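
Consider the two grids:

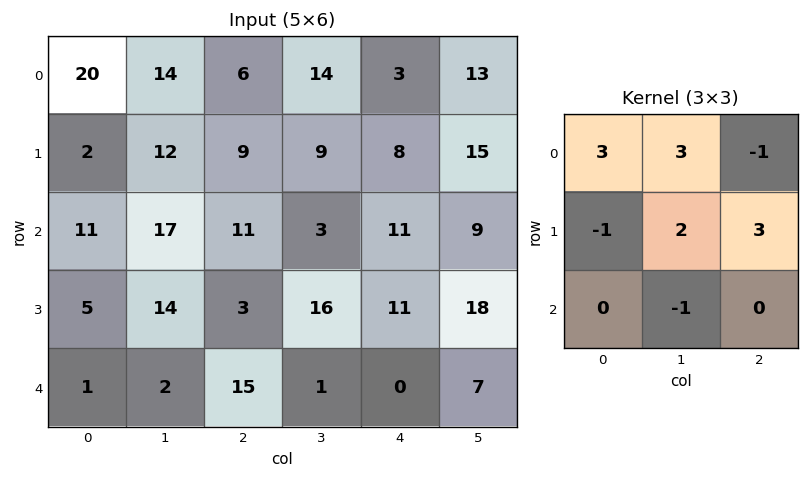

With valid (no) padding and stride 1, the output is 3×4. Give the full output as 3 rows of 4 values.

128 68 87 79
75 65 58 71
103 106 92 93

Output[0,0]: The receptive field on the input at this output position is [20 14 6 / 2 12 9 / 11 17 11]. Elementwise product with the kernel and sum: 20·3 + 14·3 + 6·-1 + 2·-1 + 12·2 + 9·3 + 17·-1.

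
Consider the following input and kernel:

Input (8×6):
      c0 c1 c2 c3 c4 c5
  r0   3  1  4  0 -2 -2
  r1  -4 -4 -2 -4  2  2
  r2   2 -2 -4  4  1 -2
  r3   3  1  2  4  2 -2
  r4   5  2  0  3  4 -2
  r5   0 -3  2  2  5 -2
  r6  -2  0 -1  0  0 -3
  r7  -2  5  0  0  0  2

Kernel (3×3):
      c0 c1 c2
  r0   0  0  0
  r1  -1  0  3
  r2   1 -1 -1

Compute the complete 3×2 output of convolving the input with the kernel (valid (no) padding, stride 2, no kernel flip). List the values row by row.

Output[0,0]: The receptive field on the input at this output position is [3 1 4 / -4 -4 -2 / 2 -2 -4]. Elementwise product with the kernel and sum: -4·-1 + -2·3 + 2·1 + -2·-1 + -4·-1.
Output[0,1]: The receptive field on the input at this output position is [4 0 -2 / -2 -4 2 / -4 4 1]. Elementwise product with the kernel and sum: -2·-1 + 2·3 + -4·1 + 4·-1 + 1·-1.

6 -1
6 -3
5 12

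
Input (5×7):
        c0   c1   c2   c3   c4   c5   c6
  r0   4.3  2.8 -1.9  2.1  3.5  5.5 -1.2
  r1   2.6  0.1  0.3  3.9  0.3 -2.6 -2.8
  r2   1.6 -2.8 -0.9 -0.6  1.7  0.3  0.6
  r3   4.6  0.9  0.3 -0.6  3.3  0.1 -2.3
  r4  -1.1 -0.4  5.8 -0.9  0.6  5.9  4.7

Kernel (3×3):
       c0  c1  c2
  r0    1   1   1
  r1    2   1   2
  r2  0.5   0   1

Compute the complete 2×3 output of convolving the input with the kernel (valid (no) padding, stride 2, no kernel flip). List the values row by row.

Output[0,0]: The receptive field on the input at this output position is [4.3 2.8 -1.9 / 2.6 0.1 0.3 / 1.6 -2.8 -0.9]. Elementwise product with the kernel and sum: 4.3·1 + 2.8·1 + -1.9·1 + 2.6·2 + 0.1·1 + 0.3·2 + 1.6·0.5 + -0.9·1.
Output[0,1]: The receptive field on the input at this output position is [-1.9 2.1 3.5 / 0.3 3.9 0.3 / -0.9 -0.6 1.7]. Elementwise product with the kernel and sum: -1.9·1 + 2.1·1 + 3.5·1 + 0.3·2 + 3.9·1 + 0.3·2 + -0.9·0.5 + 1.7·1.

11 10.05 1.65
13.85 10.3 9.7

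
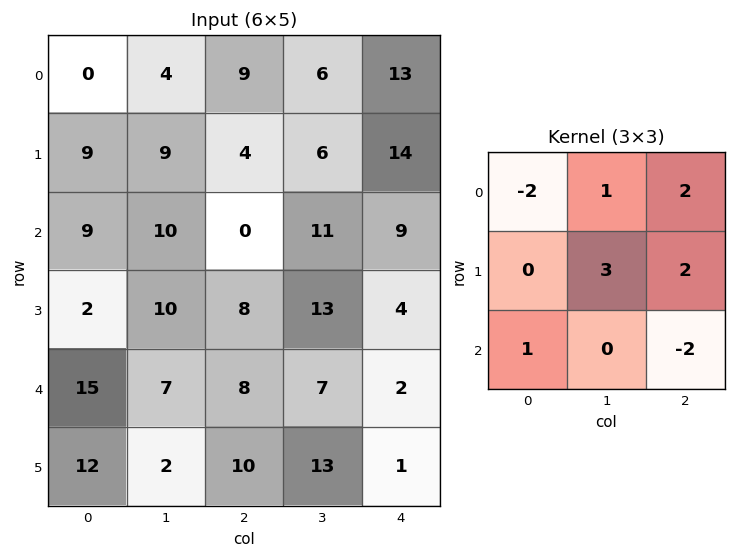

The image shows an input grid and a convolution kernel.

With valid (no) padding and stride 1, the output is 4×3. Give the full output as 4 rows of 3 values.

Output[0,0]: The receptive field on the input at this output position is [0 4 9 / 9 9 4 / 9 10 0]. Elementwise product with the kernel and sum: 0·-2 + 4·1 + 9·2 + 9·3 + 4·2 + 9·1 + 0·-2.

66 25 42
15 4 77
37 45 80
51 28 38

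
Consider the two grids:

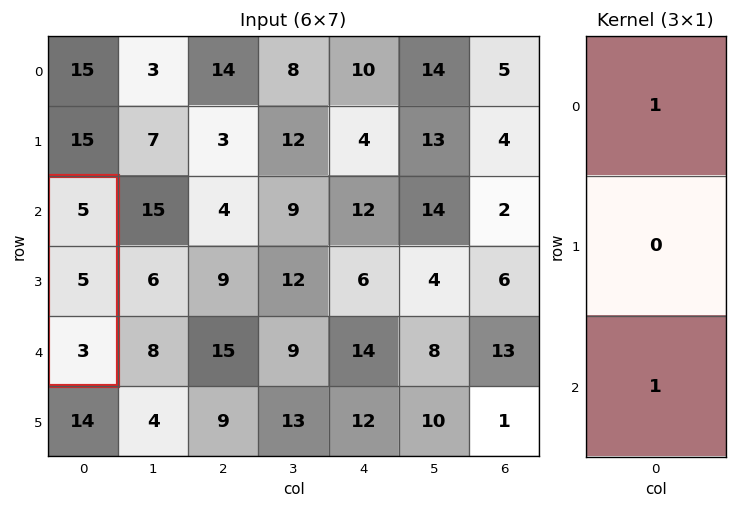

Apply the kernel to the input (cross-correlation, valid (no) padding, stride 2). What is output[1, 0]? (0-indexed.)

The receptive field on the input at this output position is [5 / 5 / 3]. Elementwise product with the kernel and sum: 5·1 + 3·1.

8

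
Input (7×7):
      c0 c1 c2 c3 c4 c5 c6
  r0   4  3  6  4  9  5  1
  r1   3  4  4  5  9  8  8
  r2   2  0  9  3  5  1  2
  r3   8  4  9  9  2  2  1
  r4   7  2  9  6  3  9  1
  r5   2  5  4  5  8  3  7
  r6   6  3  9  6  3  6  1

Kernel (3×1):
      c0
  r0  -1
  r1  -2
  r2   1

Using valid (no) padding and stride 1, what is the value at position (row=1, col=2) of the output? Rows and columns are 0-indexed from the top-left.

The receptive field on the input at this output position is [4 / 9 / 9]. Elementwise product with the kernel and sum: 4·-1 + 9·-2 + 9·1.

-13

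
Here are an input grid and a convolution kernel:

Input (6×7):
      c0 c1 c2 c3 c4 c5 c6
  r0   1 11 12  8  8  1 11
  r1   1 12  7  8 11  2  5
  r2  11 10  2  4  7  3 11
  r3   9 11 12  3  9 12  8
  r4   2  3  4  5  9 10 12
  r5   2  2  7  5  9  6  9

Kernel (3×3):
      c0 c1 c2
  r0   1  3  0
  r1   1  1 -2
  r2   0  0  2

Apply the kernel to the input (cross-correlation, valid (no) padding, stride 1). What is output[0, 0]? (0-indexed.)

37

The receptive field on the input at this output position is [1 11 12 / 1 12 7 / 11 10 2]. Elementwise product with the kernel and sum: 1·1 + 11·3 + 1·1 + 12·1 + 7·-2 + 2·2.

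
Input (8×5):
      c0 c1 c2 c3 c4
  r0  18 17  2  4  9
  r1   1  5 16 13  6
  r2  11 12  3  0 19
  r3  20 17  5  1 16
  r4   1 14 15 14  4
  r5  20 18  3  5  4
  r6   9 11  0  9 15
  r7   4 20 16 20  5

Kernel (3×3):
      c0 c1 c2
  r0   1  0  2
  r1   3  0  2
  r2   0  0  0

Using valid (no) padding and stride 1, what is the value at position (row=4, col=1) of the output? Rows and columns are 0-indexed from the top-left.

106

The receptive field on the input at this output position is [14 15 14 / 18 3 5 / 11 0 9]. Elementwise product with the kernel and sum: 14·1 + 14·2 + 18·3 + 5·2.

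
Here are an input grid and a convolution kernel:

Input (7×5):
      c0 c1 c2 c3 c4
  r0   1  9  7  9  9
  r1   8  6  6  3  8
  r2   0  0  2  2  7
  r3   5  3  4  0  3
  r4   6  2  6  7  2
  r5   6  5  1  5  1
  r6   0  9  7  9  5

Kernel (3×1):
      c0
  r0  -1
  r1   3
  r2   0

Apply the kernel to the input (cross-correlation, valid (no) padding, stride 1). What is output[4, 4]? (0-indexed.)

1

The receptive field on the input at this output position is [2 / 1 / 5]. Elementwise product with the kernel and sum: 2·-1 + 1·3.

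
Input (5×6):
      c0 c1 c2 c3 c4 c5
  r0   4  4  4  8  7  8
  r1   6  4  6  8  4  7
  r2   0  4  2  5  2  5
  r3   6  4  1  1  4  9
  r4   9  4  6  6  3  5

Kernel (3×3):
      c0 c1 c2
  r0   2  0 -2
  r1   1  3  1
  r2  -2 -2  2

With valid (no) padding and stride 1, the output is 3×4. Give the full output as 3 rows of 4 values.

Output[0,0]: The receptive field on the input at this output position is [4 4 4 / 6 4 6 / 0 4 2]. Elementwise product with the kernel and sum: 4·2 + 4·-2 + 6·1 + 4·3 + 6·1 + 0·-2 + 4·-2 + 2·2.
Output[0,1]: The receptive field on the input at this output position is [4 4 8 / 4 6 8 / 4 2 5]. Elementwise product with the kernel and sum: 4·2 + 8·-2 + 4·1 + 6·3 + 8·1 + 4·-2 + 2·-2 + 5·2.

20 20 18 23
-4 -1 27 26
1 -2 -10 14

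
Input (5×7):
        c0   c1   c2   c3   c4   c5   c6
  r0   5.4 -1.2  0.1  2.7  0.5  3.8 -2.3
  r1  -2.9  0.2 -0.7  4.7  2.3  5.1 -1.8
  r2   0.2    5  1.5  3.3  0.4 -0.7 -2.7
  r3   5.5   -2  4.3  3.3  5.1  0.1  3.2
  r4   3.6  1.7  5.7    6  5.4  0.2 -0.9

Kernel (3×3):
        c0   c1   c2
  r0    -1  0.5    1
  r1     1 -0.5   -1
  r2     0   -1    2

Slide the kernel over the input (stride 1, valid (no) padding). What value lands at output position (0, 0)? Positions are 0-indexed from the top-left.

The receptive field on the input at this output position is [5.4 -1.2 0.1 / -2.9 0.2 -0.7 / 0.2 5 1.5]. Elementwise product with the kernel and sum: 5.4·-1 + -1.2·0.5 + 0.1·1 + -2.9·1 + 0.2·-0.5 + -0.7·-1 + 5·-1 + 1.5·2.

-10.2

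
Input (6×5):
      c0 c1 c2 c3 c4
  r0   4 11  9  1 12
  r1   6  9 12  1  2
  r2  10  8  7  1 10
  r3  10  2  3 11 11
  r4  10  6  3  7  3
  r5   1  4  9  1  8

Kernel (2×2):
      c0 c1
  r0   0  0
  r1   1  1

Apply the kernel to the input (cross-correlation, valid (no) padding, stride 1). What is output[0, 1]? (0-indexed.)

The receptive field on the input at this output position is [11 9 / 9 12]. Elementwise product with the kernel and sum: 9·1 + 12·1.

21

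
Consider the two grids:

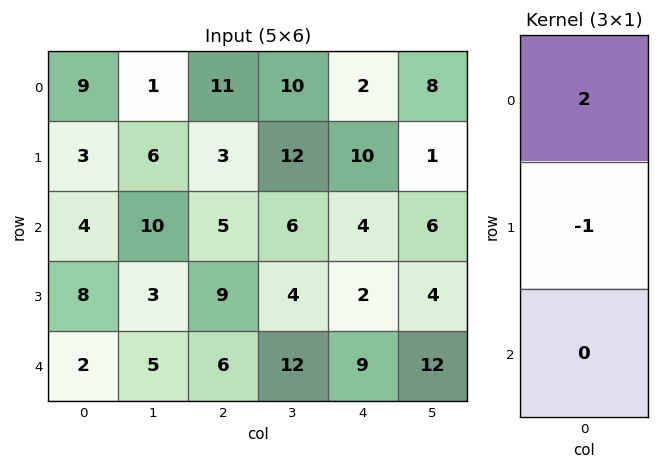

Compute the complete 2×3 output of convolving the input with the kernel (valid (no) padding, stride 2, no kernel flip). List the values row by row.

Output[0,0]: The receptive field on the input at this output position is [9 / 3 / 4]. Elementwise product with the kernel and sum: 9·2 + 3·-1.
Output[0,1]: The receptive field on the input at this output position is [11 / 3 / 5]. Elementwise product with the kernel and sum: 11·2 + 3·-1.

15 19 -6
0 1 6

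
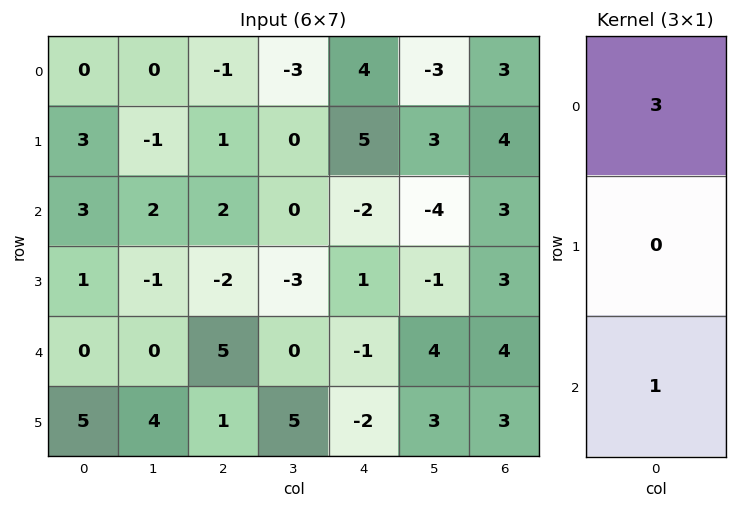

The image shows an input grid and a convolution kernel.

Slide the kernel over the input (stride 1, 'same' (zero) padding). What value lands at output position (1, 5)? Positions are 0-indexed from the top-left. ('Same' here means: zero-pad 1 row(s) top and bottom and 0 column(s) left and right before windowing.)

-13

The receptive field on the zero-padded input at this output position is [-3 / 3 / -4]. Elementwise product with the kernel and sum: -3·3 + -4·1.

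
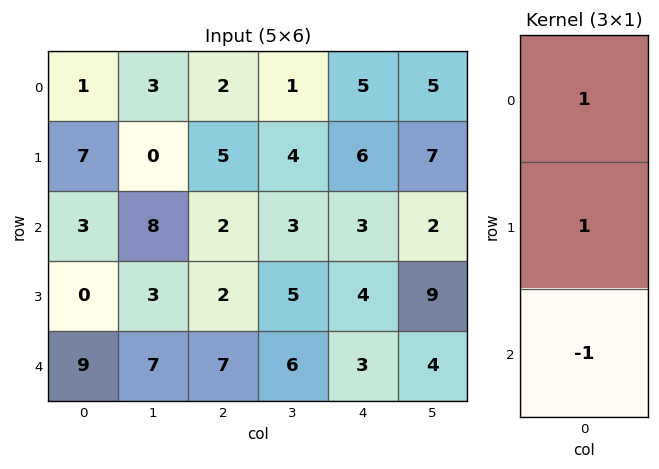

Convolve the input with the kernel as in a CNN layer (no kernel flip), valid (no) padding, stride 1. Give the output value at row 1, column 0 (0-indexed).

10

The receptive field on the input at this output position is [7 / 3 / 0]. Elementwise product with the kernel and sum: 7·1 + 3·1 + 0·-1.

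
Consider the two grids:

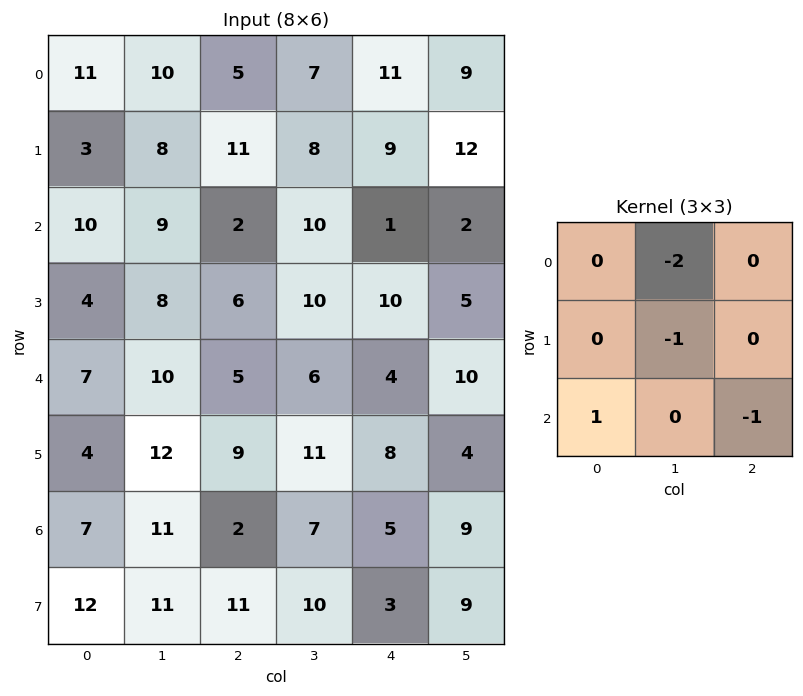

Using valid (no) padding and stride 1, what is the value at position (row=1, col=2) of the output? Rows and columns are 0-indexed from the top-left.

The receptive field on the input at this output position is [11 8 9 / 2 10 1 / 6 10 10]. Elementwise product with the kernel and sum: 8·-2 + 10·-1 + 6·1 + 10·-1.

-30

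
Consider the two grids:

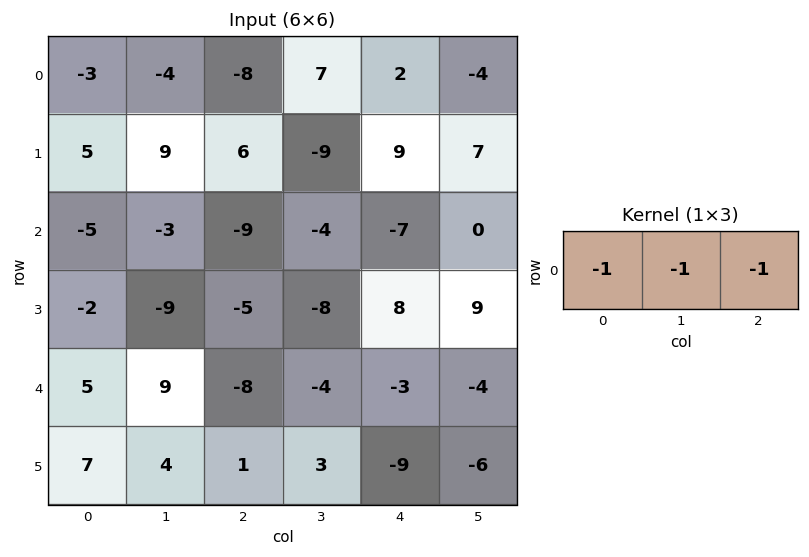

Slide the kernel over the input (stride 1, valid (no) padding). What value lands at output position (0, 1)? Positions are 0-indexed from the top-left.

The receptive field on the input at this output position is [-4 -8 7]. Elementwise product with the kernel and sum: -4·-1 + -8·-1 + 7·-1.

5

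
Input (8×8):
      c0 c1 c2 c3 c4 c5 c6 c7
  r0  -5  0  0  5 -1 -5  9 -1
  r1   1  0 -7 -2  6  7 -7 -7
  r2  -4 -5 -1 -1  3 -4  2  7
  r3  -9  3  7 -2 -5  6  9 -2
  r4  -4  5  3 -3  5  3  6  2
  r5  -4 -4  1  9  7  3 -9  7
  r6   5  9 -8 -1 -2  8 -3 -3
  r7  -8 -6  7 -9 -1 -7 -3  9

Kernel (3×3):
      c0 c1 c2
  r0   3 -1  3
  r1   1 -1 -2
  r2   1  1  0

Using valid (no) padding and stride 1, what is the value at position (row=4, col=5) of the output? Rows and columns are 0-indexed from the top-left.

The receptive field on the input at this output position is [3 6 2 / 3 -9 7 / 8 -3 -3]. Elementwise product with the kernel and sum: 3·3 + 6·-1 + 2·3 + 3·1 + -9·-1 + 7·-2 + 8·1 + -3·1.

12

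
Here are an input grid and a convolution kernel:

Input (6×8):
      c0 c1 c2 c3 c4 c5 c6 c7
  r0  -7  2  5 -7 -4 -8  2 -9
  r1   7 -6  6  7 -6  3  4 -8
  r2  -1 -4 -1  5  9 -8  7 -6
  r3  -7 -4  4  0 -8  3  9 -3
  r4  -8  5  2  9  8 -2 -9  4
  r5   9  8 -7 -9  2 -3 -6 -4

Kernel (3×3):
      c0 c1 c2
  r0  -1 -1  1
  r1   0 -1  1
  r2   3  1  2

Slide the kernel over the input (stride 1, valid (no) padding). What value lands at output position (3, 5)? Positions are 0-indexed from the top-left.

The receptive field on the input at this output position is [3 9 -3 / -2 -9 4 / -3 -6 -4]. Elementwise product with the kernel and sum: 3·-1 + 9·-1 + -3·1 + -9·-1 + 4·1 + -3·3 + -6·1 + -4·2.

-25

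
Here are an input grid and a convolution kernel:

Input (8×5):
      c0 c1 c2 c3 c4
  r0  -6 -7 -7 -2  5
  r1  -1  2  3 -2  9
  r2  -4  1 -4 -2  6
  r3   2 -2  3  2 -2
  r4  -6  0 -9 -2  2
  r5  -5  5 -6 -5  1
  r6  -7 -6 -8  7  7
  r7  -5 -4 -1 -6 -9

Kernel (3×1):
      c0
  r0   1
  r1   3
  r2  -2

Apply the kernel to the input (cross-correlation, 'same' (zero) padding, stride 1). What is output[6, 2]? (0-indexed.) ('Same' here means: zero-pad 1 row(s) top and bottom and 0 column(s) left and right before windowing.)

-28

The receptive field on the zero-padded input at this output position is [-6 / -8 / -1]. Elementwise product with the kernel and sum: -6·1 + -8·3 + -1·-2.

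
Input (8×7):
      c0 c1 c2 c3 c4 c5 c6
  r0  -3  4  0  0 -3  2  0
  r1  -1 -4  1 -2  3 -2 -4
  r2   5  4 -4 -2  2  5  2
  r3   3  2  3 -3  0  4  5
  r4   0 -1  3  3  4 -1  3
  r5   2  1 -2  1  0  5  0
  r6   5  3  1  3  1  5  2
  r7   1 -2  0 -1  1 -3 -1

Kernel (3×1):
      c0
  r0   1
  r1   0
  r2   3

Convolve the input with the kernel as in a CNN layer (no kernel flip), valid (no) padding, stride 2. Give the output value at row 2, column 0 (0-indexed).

The receptive field on the input at this output position is [0 / 2 / 5]. Elementwise product with the kernel and sum: 0·1 + 5·3.

15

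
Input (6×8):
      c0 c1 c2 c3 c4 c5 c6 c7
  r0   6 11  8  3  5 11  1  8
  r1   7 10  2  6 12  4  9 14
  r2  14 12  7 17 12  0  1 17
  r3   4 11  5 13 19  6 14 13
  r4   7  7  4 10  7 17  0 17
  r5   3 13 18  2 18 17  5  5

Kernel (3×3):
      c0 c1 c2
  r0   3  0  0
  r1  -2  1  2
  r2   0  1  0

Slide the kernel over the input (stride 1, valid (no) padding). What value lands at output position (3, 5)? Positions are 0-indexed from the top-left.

The receptive field on the input at this output position is [6 14 13 / 17 0 17 / 17 5 5]. Elementwise product with the kernel and sum: 6·3 + 17·-2 + 0·1 + 17·2 + 5·1.

23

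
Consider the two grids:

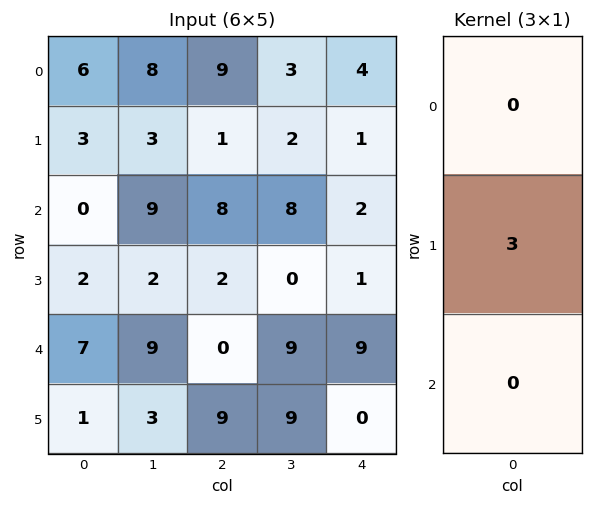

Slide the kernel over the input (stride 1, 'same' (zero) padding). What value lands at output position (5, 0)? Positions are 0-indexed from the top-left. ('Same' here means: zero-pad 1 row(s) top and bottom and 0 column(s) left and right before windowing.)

3

The receptive field on the zero-padded input at this output position is [7 / 1 / 0]. Elementwise product with the kernel and sum: 1·3.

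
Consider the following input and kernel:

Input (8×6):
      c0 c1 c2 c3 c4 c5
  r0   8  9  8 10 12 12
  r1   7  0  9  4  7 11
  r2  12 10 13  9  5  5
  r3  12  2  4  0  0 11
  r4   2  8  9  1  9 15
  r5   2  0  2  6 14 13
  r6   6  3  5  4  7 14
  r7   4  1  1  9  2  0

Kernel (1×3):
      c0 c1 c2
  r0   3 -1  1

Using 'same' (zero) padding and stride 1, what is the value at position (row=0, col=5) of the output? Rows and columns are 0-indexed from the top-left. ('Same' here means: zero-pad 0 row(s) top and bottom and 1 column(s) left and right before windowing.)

The receptive field on the zero-padded input at this output position is [12 12 0]. Elementwise product with the kernel and sum: 12·3 + 12·-1 + 0·1.

24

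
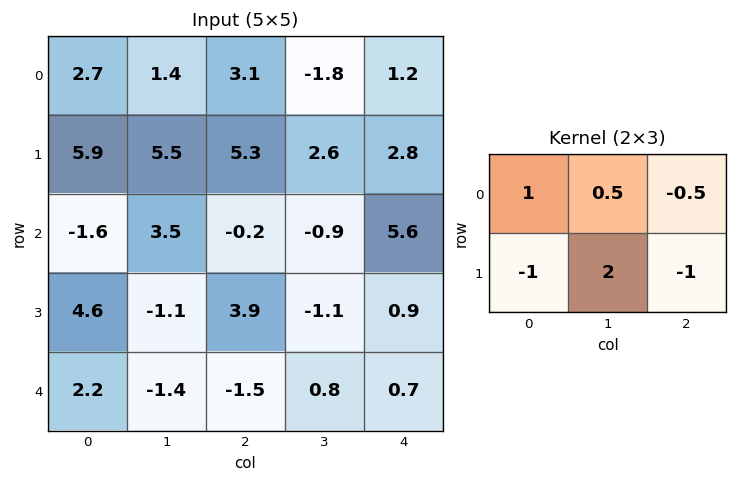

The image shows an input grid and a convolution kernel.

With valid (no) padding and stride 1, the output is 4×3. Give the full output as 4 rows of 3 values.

Output[0,0]: The receptive field on the input at this output position is [2.7 1.4 3.1 / 5.9 5.5 5.3]. Elementwise product with the kernel and sum: 2.7·1 + 1.4·0.5 + 3.1·-0.5 + 5.9·-1 + 5.5·2 + 5.3·-1.

1.65 6.35 -1.3
14.8 3.85 -2
-10.45 13.85 -10.45
-1.4 -1 5.3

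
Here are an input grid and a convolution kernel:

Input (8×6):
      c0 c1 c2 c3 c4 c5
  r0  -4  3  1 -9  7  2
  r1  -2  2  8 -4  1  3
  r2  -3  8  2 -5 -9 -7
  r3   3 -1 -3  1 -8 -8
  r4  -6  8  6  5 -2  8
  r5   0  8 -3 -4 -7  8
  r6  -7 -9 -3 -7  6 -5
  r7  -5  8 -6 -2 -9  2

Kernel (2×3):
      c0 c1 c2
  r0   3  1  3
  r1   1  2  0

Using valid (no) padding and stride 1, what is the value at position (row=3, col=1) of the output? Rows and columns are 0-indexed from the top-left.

The receptive field on the input at this output position is [-1 -3 1 / 8 6 5]. Elementwise product with the kernel and sum: -1·3 + -3·1 + 1·3 + 8·1 + 6·2.

17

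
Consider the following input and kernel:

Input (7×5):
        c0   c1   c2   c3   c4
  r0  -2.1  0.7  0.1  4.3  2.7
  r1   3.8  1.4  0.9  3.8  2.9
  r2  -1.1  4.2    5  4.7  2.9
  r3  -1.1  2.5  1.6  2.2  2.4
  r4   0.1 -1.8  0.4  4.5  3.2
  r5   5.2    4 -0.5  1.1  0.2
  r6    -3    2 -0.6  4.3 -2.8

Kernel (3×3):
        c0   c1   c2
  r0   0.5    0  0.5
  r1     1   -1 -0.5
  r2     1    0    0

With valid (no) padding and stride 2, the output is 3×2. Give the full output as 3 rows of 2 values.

Output[0,0]: The receptive field on the input at this output position is [-2.1 0.7 0.1 / 3.8 1.4 0.9 / -1.1 4.2 5]. Elementwise product with the kernel and sum: -2.1·0.5 + 0.1·0.5 + 3.8·1 + 1.4·-1 + 0.9·-0.5 + -1.1·1.

-0.15 2.05
-2.35 2.55
-1.3 -0.5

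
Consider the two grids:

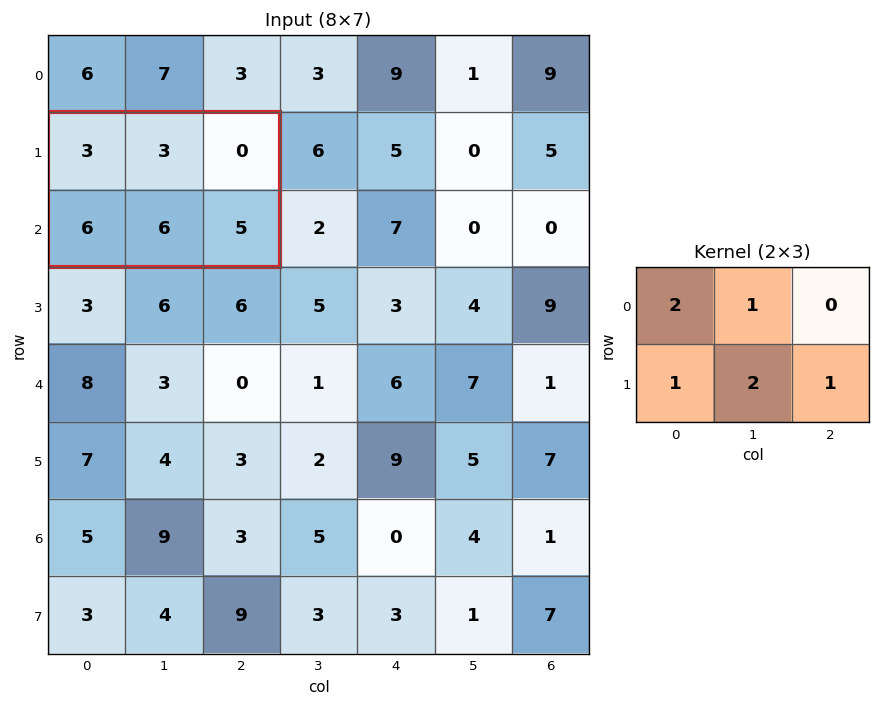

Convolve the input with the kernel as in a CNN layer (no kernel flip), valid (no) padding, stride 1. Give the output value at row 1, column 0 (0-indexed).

32

The receptive field on the input at this output position is [3 3 0 / 6 6 5]. Elementwise product with the kernel and sum: 3·2 + 3·1 + 6·1 + 6·2 + 5·1.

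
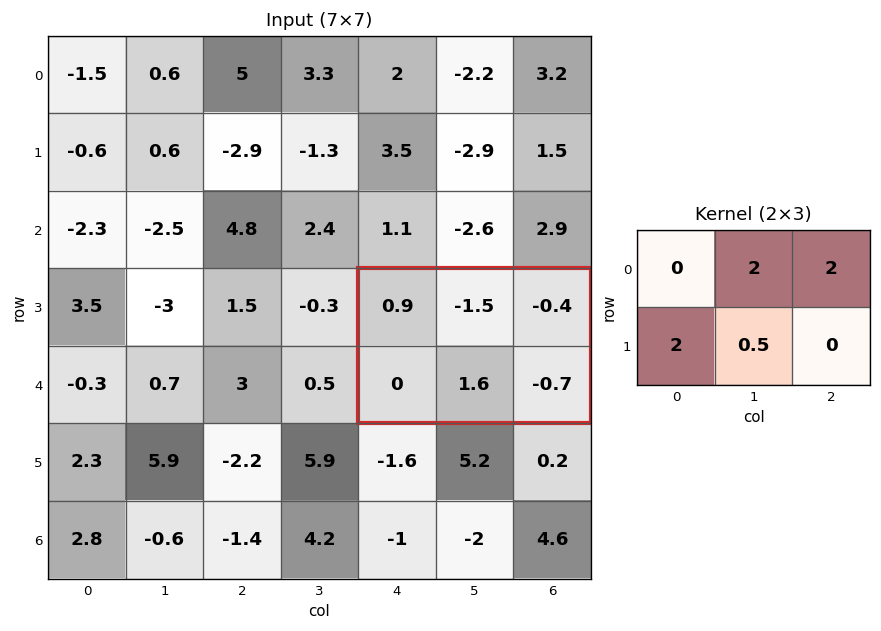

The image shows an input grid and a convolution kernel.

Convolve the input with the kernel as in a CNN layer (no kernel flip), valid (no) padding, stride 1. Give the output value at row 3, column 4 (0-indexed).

The receptive field on the input at this output position is [0.9 -1.5 -0.4 / 0 1.6 -0.7]. Elementwise product with the kernel and sum: -1.5·2 + -0.4·2 + 0·2 + 1.6·0.5.

-3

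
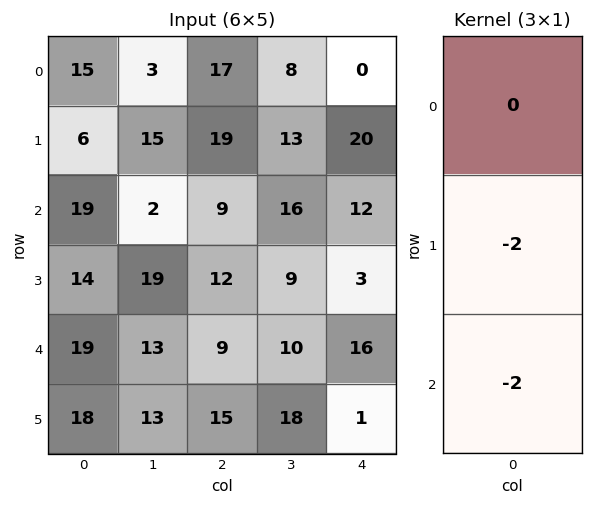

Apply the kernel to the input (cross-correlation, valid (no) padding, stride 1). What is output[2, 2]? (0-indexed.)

-42

The receptive field on the input at this output position is [9 / 12 / 9]. Elementwise product with the kernel and sum: 12·-2 + 9·-2.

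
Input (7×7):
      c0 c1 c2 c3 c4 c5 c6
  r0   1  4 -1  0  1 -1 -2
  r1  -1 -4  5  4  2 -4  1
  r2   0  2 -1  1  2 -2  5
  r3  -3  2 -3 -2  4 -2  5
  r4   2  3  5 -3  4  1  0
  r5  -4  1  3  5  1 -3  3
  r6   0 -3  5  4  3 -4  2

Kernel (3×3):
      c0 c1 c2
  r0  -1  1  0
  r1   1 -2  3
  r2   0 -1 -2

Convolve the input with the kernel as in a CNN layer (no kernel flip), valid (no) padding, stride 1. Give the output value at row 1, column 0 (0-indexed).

-6

The receptive field on the input at this output position is [-1 -4 5 / 0 2 -1 / -3 2 -3]. Elementwise product with the kernel and sum: -1·-1 + -4·1 + 0·1 + 2·-2 + -1·3 + 2·-1 + -3·-2.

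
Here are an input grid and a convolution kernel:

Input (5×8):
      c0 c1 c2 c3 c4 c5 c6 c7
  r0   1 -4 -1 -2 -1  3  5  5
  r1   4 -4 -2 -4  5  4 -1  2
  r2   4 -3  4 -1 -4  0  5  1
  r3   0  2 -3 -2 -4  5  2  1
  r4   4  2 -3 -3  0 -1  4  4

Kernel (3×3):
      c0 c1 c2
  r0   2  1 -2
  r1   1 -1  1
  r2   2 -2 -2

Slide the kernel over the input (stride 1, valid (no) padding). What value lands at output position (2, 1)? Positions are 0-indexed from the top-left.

The receptive field on the input at this output position is [-3 4 -1 / 2 -3 -2 / 2 -3 -3]. Elementwise product with the kernel and sum: -3·2 + 4·1 + -1·-2 + 2·1 + -3·-1 + -2·1 + 2·2 + -3·-2 + -3·-2.

19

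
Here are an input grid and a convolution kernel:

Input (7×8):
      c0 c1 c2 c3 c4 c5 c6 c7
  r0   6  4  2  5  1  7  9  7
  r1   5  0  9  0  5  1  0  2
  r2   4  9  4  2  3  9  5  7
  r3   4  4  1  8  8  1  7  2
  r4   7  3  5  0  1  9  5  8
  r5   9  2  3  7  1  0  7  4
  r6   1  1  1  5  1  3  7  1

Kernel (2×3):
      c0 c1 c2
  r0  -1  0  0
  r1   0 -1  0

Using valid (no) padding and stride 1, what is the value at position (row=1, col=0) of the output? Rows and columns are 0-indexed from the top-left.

The receptive field on the input at this output position is [5 0 9 / 4 9 4]. Elementwise product with the kernel and sum: 5·-1 + 9·-1.

-14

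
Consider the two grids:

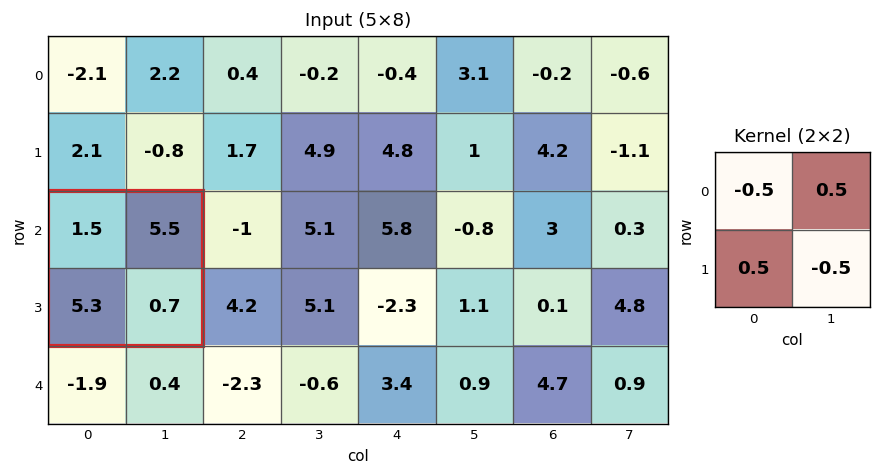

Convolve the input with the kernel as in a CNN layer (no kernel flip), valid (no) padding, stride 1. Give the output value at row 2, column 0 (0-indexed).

4.3

The receptive field on the input at this output position is [1.5 5.5 / 5.3 0.7]. Elementwise product with the kernel and sum: 1.5·-0.5 + 5.5·0.5 + 5.3·0.5 + 0.7·-0.5.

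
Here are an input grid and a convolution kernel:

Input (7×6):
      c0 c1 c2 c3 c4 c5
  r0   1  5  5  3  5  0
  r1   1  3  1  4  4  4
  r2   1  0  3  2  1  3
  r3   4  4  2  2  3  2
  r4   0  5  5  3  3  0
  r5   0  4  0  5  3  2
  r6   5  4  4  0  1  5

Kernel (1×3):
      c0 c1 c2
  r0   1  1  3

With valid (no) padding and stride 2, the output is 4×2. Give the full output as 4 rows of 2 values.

Output[0,0]: The receptive field on the input at this output position is [1 5 5]. Elementwise product with the kernel and sum: 1·1 + 5·1 + 5·3.
Output[0,1]: The receptive field on the input at this output position is [5 3 5]. Elementwise product with the kernel and sum: 5·1 + 3·1 + 5·3.

21 23
10 8
20 17
21 7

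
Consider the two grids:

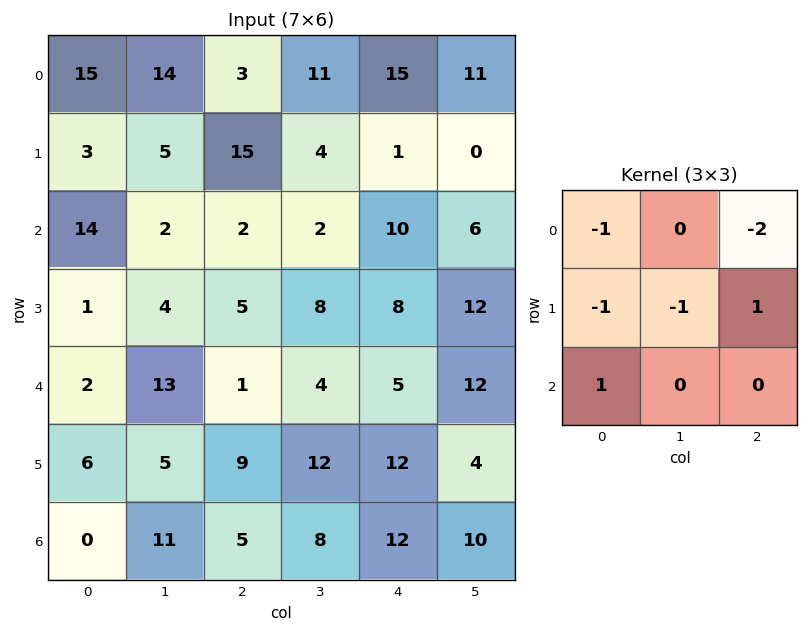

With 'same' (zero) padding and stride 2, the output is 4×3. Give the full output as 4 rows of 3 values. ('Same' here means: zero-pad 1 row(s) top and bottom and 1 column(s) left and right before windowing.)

Output[0,0]: The receptive field on the zero-padded input at this output position is [0 0 0 / 0 15 14 / 0 3 5]. Elementwise product with the kernel and sum: 0·-1 + 0·-2 + 0·-1 + 15·-1 + 14·1 + 0·1.

-1 -1 -11
-22 -11 -2
3 -25 -17
1 -37 -30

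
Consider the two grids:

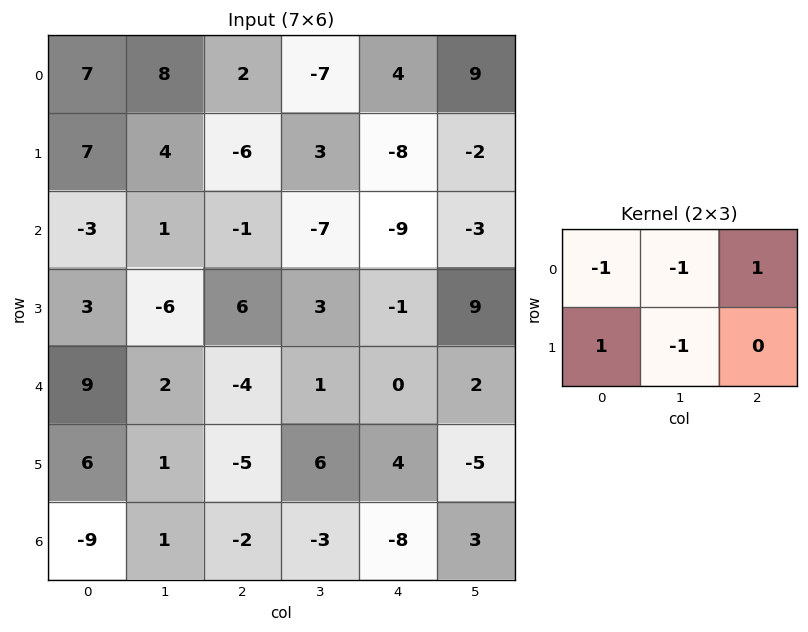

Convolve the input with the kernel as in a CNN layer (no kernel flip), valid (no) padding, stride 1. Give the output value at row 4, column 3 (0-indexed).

3

The receptive field on the input at this output position is [1 0 2 / 6 4 -5]. Elementwise product with the kernel and sum: 1·-1 + 0·-1 + 2·1 + 6·1 + 4·-1.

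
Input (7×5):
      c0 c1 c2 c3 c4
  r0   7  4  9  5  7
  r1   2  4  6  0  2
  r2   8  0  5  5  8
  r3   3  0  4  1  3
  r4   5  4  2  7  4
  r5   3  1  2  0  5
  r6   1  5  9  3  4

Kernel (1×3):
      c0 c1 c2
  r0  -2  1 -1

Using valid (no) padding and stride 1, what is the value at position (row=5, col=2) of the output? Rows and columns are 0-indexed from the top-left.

The receptive field on the input at this output position is [2 0 5]. Elementwise product with the kernel and sum: 2·-2 + 0·1 + 5·-1.

-9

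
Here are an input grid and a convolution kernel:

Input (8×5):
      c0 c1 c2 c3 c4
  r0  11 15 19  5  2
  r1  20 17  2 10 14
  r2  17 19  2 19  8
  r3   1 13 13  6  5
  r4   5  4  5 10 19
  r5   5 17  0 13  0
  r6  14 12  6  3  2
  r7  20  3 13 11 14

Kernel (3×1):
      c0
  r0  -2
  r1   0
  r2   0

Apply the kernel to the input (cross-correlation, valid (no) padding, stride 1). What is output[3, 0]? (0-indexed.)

-2

The receptive field on the input at this output position is [1 / 5 / 5]. Elementwise product with the kernel and sum: 1·-2.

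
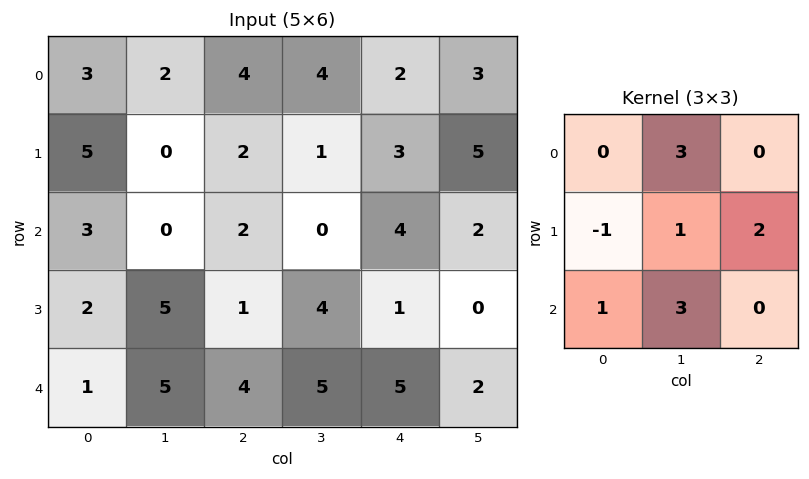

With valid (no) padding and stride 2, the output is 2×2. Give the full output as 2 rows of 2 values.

Output[0,0]: The receptive field on the input at this output position is [3 2 4 / 5 0 2 / 3 0 2]. Elementwise product with the kernel and sum: 2·3 + 5·-1 + 0·1 + 2·2 + 3·1 + 0·3.
Output[0,1]: The receptive field on the input at this output position is [4 4 2 / 2 1 3 / 2 0 4]. Elementwise product with the kernel and sum: 4·3 + 2·-1 + 1·1 + 3·2 + 2·1 + 0·3.

8 19
21 24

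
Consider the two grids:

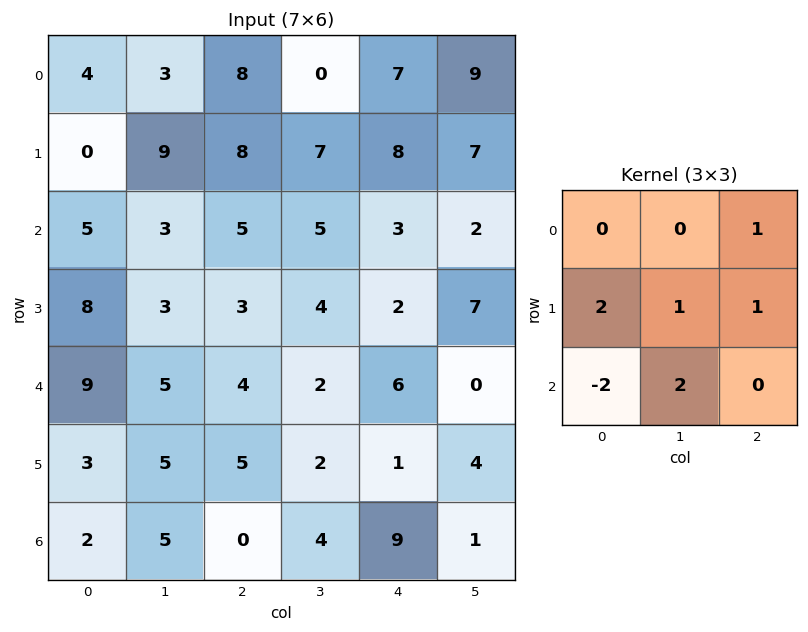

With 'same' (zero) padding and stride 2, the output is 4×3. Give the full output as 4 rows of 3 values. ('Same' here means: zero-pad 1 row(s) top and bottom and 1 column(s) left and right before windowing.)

7 12 18
33 23 18
23 20 15
12 16 22

Output[0,0]: The receptive field on the zero-padded input at this output position is [0 0 0 / 0 4 3 / 0 0 9]. Elementwise product with the kernel and sum: 0·1 + 0·2 + 4·1 + 3·1 + 0·-2 + 0·2.
Output[0,1]: The receptive field on the zero-padded input at this output position is [0 0 0 / 3 8 0 / 9 8 7]. Elementwise product with the kernel and sum: 0·1 + 3·2 + 8·1 + 0·1 + 9·-2 + 8·2.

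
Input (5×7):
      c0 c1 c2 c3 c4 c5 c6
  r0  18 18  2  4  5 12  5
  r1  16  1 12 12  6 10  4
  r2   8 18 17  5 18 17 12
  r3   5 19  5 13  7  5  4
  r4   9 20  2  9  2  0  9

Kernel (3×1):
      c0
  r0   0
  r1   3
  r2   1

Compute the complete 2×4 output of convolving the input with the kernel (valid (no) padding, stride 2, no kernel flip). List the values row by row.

56 53 36 24
24 17 23 21

Output[0,0]: The receptive field on the input at this output position is [18 / 16 / 8]. Elementwise product with the kernel and sum: 16·3 + 8·1.
Output[0,1]: The receptive field on the input at this output position is [2 / 12 / 17]. Elementwise product with the kernel and sum: 12·3 + 17·1.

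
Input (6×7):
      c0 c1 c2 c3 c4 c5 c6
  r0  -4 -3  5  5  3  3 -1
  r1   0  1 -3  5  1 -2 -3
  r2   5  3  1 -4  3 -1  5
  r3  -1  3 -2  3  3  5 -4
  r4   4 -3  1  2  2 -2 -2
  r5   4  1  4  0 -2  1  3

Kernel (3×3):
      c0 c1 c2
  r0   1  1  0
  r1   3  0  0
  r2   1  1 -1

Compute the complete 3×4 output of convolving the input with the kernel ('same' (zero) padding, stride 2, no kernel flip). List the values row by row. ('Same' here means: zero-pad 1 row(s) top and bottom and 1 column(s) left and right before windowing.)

Output[0,0]: The receptive field on the zero-padded input at this output position is [0 0 0 / 0 -4 -3 / 0 0 1]. Elementwise product with the kernel and sum: 0·1 + 0·1 + 0·3 + 0·1 + 0·1 + 1·-1.
Output[0,1]: The receptive field on the zero-padded input at this output position is [0 0 0 / -3 5 5 / 1 -3 5]. Elementwise product with the kernel and sum: 0·1 + 0·1 + -3·3 + 1·1 + -3·1 + 5·-1.

-1 -16 23 4
-4 5 -5 -7
2 -3 9 -1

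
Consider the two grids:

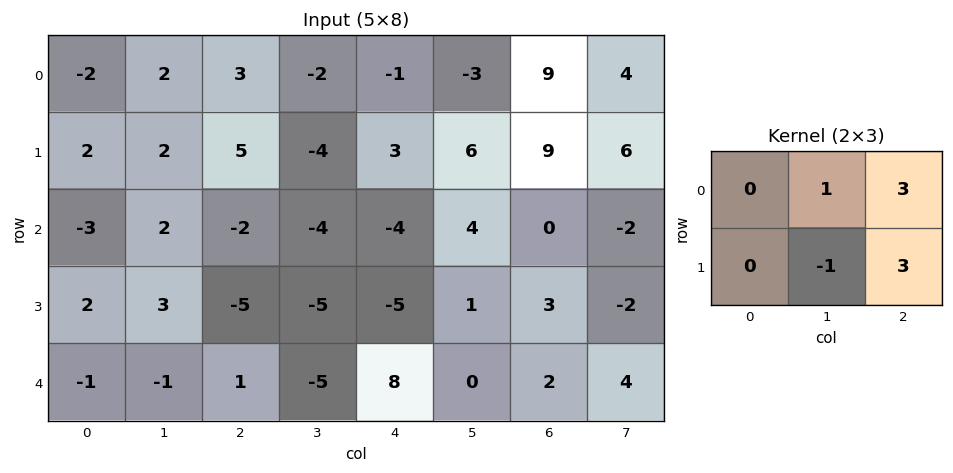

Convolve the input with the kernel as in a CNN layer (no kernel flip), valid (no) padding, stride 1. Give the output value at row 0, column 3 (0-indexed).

5

The receptive field on the input at this output position is [-2 -1 -3 / -4 3 6]. Elementwise product with the kernel and sum: -1·1 + -3·3 + 3·-1 + 6·3.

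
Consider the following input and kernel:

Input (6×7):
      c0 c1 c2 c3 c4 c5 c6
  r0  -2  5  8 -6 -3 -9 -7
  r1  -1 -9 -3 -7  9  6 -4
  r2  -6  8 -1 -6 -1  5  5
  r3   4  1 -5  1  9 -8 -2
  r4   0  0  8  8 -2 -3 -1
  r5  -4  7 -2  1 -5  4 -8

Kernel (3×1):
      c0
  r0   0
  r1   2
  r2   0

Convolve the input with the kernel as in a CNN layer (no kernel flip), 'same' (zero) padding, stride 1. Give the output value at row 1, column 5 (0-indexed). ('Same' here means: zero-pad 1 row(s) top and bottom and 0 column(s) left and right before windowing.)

12

The receptive field on the zero-padded input at this output position is [-9 / 6 / 5]. Elementwise product with the kernel and sum: 6·2.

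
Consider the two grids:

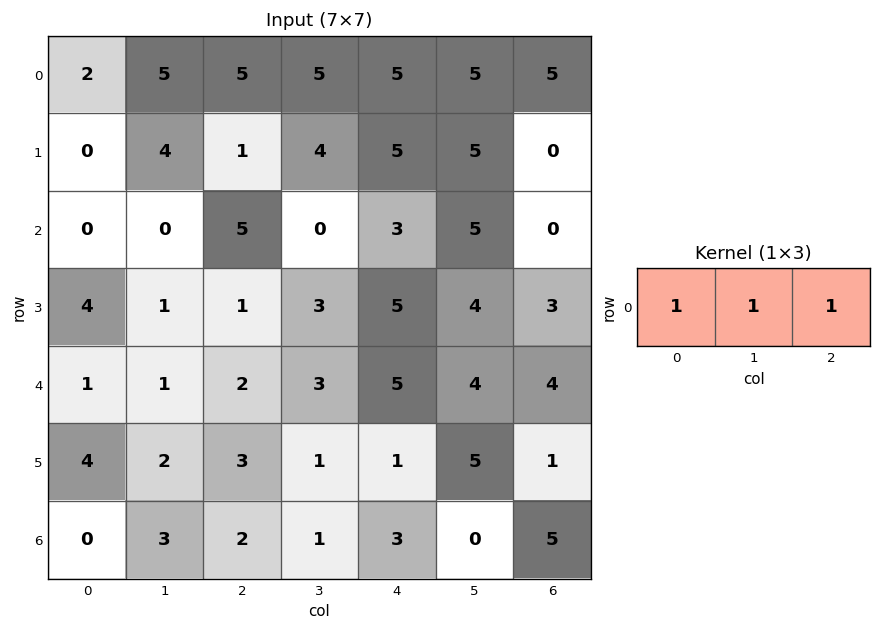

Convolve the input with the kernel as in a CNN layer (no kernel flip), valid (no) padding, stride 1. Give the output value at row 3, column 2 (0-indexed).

The receptive field on the input at this output position is [1 3 5]. Elementwise product with the kernel and sum: 1·1 + 3·1 + 5·1.

9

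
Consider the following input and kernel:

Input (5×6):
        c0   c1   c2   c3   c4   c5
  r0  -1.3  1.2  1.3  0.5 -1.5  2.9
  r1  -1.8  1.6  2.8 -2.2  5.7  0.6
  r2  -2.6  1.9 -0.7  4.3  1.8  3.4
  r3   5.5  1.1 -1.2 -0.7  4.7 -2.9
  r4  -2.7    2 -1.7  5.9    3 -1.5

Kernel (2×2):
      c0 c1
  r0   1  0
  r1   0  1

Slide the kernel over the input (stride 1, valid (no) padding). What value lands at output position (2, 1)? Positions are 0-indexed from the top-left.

0.7

The receptive field on the input at this output position is [1.9 -0.7 / 1.1 -1.2]. Elementwise product with the kernel and sum: 1.9·1 + -1.2·1.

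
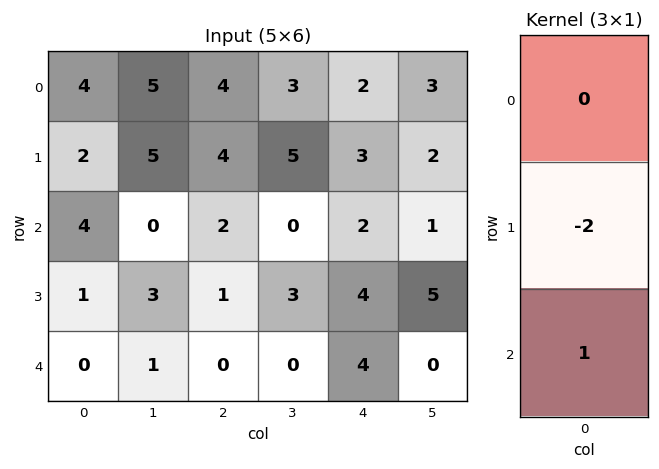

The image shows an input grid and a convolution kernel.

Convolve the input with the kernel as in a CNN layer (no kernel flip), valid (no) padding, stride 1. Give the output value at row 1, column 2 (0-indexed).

The receptive field on the input at this output position is [4 / 2 / 1]. Elementwise product with the kernel and sum: 2·-2 + 1·1.

-3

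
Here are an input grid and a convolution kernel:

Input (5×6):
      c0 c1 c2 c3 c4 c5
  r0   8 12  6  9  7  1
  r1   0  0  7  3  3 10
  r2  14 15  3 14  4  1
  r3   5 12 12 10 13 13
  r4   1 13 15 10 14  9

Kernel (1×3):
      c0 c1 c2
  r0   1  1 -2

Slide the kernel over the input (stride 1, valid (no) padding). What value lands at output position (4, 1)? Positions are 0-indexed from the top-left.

The receptive field on the input at this output position is [13 15 10]. Elementwise product with the kernel and sum: 13·1 + 15·1 + 10·-2.

8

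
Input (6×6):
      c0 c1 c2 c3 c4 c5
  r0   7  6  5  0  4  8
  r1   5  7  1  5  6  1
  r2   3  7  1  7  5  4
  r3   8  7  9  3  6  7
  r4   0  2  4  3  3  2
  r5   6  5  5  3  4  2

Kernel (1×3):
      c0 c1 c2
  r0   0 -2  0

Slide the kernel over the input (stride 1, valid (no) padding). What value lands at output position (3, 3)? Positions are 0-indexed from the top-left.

The receptive field on the input at this output position is [3 6 7]. Elementwise product with the kernel and sum: 6·-2.

-12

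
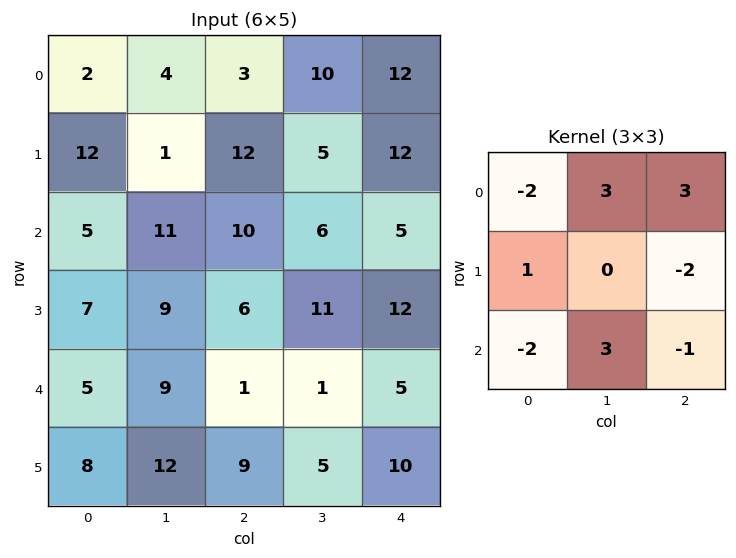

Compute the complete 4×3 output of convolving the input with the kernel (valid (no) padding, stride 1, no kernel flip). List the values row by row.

18 24 41
7 37 36
64 -3 -9
45 38 35

Output[0,0]: The receptive field on the input at this output position is [2 4 3 / 12 1 12 / 5 11 10]. Elementwise product with the kernel and sum: 2·-2 + 4·3 + 3·3 + 12·1 + 12·-2 + 5·-2 + 11·3 + 10·-1.
Output[0,1]: The receptive field on the input at this output position is [4 3 10 / 1 12 5 / 11 10 6]. Elementwise product with the kernel and sum: 4·-2 + 3·3 + 10·3 + 1·1 + 5·-2 + 11·-2 + 10·3 + 6·-1.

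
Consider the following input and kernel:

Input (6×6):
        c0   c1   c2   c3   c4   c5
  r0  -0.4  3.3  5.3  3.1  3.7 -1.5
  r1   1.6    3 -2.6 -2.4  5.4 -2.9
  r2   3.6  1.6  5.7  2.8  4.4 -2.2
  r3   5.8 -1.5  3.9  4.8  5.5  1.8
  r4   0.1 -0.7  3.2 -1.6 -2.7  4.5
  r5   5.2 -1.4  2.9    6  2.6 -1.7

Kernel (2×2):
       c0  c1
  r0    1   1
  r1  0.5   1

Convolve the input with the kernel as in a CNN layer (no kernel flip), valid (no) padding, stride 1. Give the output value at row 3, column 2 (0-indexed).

The receptive field on the input at this output position is [3.9 4.8 / 3.2 -1.6]. Elementwise product with the kernel and sum: 3.9·1 + 4.8·1 + 3.2·0.5 + -1.6·1.

8.7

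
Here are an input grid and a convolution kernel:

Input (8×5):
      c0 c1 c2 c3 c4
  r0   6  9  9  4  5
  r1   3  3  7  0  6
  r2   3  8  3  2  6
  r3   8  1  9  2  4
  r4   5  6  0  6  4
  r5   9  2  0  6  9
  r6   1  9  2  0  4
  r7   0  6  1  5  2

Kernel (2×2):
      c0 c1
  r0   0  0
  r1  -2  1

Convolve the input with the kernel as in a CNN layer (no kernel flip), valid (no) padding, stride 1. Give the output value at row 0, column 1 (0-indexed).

1

The receptive field on the input at this output position is [9 9 / 3 7]. Elementwise product with the kernel and sum: 3·-2 + 7·1.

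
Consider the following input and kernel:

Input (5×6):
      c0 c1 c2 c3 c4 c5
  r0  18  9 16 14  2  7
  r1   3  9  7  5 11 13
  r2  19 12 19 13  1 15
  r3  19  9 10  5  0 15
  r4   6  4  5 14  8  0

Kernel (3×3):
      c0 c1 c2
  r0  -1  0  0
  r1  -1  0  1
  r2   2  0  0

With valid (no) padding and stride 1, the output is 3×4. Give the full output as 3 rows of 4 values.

Output[0,0]: The receptive field on the input at this output position is [18 9 16 / 3 9 7 / 19 12 19]. Elementwise product with the kernel and sum: 18·-1 + 3·-1 + 7·1 + 19·2.
Output[0,1]: The receptive field on the input at this output position is [9 16 14 / 9 7 5 / 12 19 13]. Elementwise product with the kernel and sum: 9·-1 + 9·-1 + 5·1 + 12·2.

24 11 26 20
35 10 -5 7
-16 -8 -19 25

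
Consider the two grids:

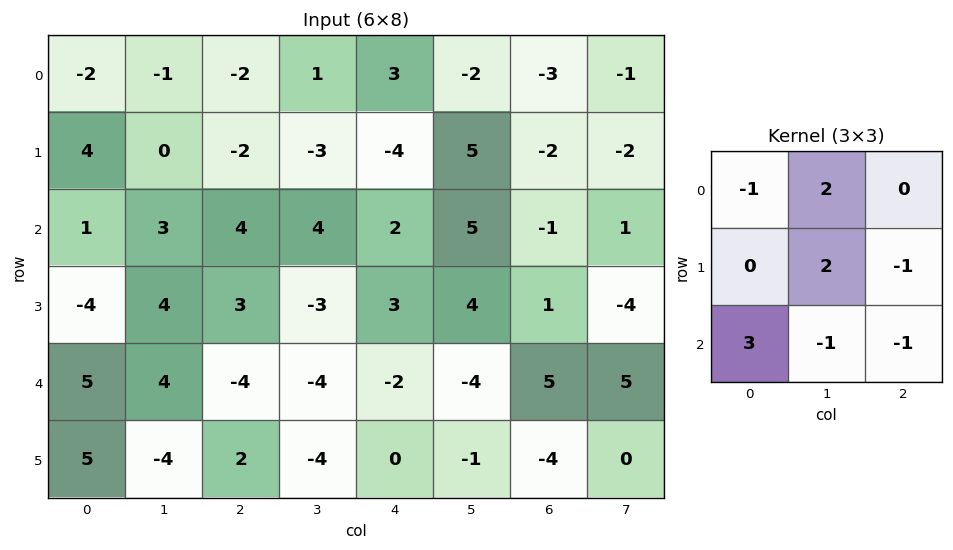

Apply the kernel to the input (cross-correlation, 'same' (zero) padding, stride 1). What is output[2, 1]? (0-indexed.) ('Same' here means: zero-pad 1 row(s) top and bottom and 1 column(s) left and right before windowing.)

The receptive field on the zero-padded input at this output position is [4 0 -2 / 1 3 4 / -4 4 3]. Elementwise product with the kernel and sum: 4·-1 + 0·2 + 3·2 + 4·-1 + -4·3 + 4·-1 + 3·-1.

-21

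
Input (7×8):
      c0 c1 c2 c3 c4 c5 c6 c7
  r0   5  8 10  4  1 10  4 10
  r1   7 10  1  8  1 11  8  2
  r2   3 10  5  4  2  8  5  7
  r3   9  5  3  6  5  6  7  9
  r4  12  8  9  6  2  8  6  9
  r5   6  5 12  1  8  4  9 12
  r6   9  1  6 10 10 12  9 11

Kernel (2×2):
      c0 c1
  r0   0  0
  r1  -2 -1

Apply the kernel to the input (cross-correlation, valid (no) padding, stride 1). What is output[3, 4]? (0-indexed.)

The receptive field on the input at this output position is [5 6 / 2 8]. Elementwise product with the kernel and sum: 2·-2 + 8·-1.

-12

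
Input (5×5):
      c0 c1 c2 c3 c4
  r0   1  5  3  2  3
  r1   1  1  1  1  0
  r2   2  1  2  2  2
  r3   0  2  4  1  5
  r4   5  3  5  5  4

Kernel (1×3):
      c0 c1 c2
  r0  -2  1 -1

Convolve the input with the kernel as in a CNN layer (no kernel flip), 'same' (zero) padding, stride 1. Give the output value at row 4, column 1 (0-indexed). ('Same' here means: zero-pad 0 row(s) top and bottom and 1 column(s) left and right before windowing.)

The receptive field on the zero-padded input at this output position is [5 3 5]. Elementwise product with the kernel and sum: 5·-2 + 3·1 + 5·-1.

-12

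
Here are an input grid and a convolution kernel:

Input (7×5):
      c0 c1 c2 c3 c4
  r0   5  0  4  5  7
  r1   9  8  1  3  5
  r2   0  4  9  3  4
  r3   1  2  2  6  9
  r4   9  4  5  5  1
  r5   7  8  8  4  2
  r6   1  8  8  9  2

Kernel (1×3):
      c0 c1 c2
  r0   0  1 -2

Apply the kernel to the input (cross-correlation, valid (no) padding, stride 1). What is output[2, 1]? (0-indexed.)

3

The receptive field on the input at this output position is [4 9 3]. Elementwise product with the kernel and sum: 9·1 + 3·-2.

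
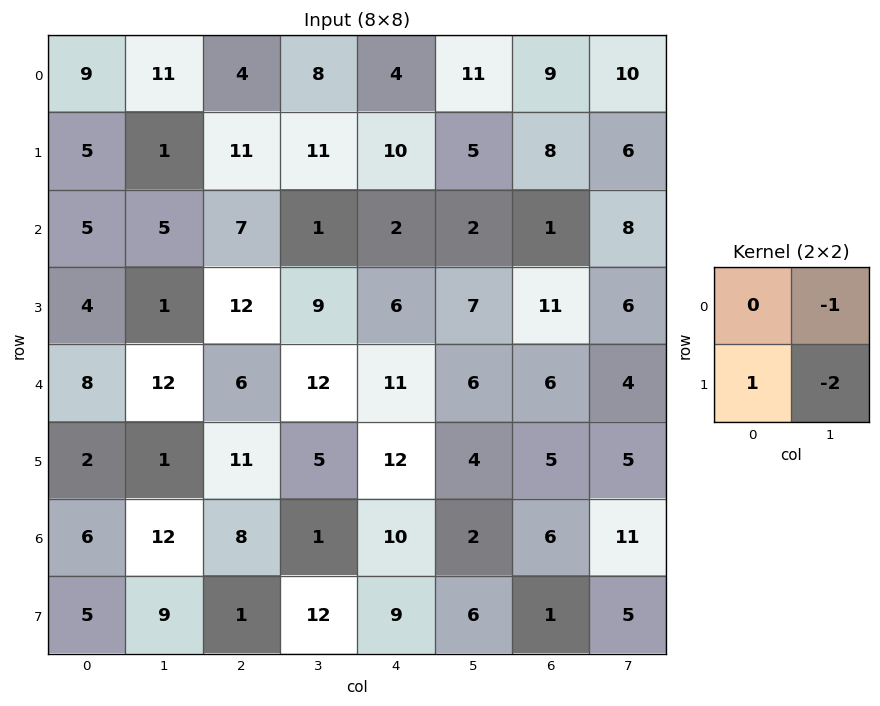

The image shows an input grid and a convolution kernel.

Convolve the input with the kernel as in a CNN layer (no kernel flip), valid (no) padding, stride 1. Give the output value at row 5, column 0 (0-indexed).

-19

The receptive field on the input at this output position is [2 1 / 6 12]. Elementwise product with the kernel and sum: 1·-1 + 6·1 + 12·-2.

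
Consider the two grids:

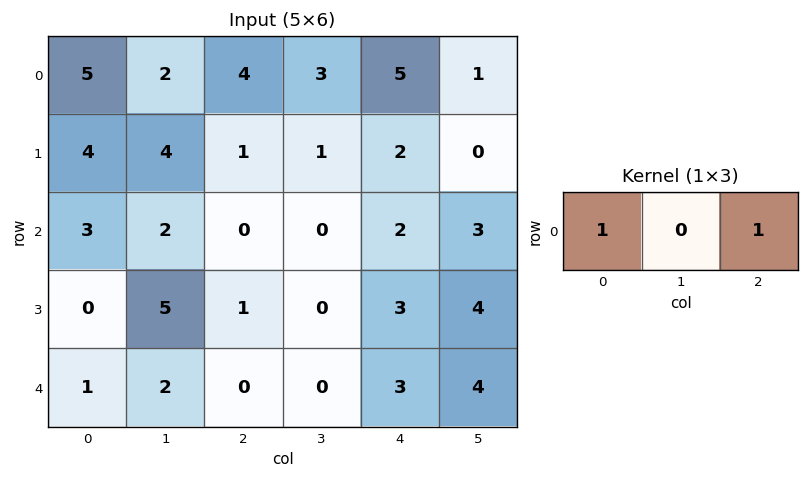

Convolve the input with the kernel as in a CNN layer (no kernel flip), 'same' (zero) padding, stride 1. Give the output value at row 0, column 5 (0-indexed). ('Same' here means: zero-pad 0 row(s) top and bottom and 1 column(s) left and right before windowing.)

5

The receptive field on the zero-padded input at this output position is [5 1 0]. Elementwise product with the kernel and sum: 5·1 + 0·1.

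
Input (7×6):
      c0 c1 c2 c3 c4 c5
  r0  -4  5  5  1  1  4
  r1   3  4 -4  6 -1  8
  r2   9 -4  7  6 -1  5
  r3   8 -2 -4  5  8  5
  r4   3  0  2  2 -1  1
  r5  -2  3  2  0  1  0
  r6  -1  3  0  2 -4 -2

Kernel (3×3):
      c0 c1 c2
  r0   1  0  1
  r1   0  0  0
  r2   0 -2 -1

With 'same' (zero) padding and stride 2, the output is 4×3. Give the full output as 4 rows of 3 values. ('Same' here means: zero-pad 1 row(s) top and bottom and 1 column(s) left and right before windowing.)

Output[0,0]: The receptive field on the zero-padded input at this output position is [0 0 0 / 0 -4 5 / 0 3 4]. Elementwise product with the kernel and sum: 0·1 + 0·1 + 3·-2 + 4·-1.

-10 2 -6
-10 13 -7
-1 -1 8
3 3 0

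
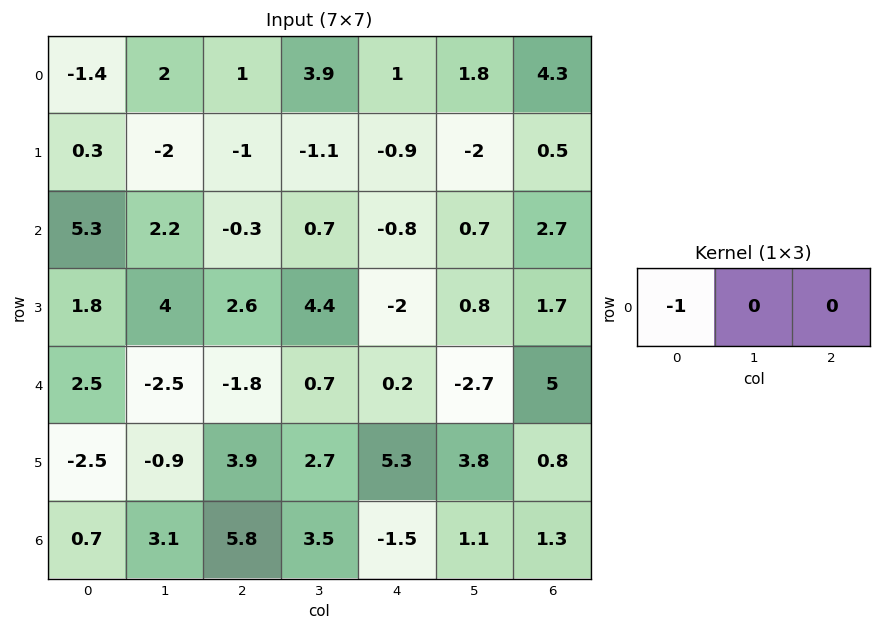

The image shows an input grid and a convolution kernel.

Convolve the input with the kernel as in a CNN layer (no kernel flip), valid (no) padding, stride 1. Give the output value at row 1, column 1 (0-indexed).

The receptive field on the input at this output position is [-2 -1 -1.1]. Elementwise product with the kernel and sum: -2·-1.

2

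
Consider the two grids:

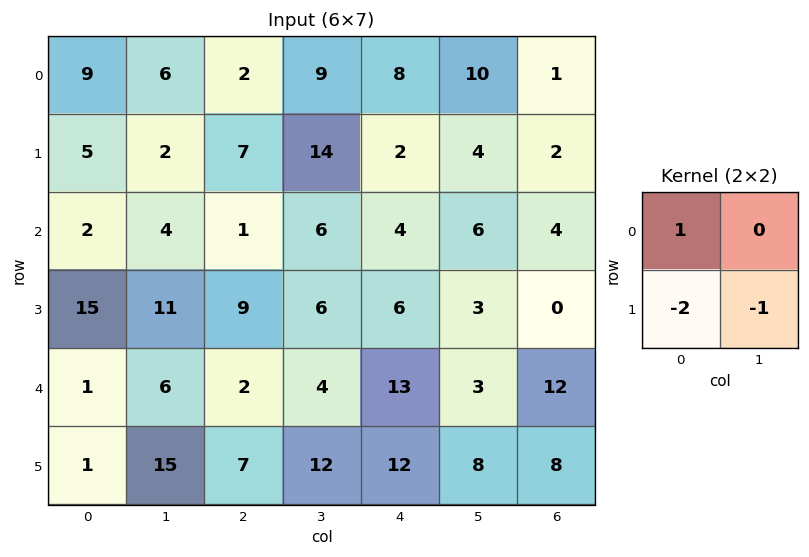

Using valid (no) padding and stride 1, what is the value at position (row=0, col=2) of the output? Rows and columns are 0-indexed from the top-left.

The receptive field on the input at this output position is [2 9 / 7 14]. Elementwise product with the kernel and sum: 2·1 + 7·-2 + 14·-1.

-26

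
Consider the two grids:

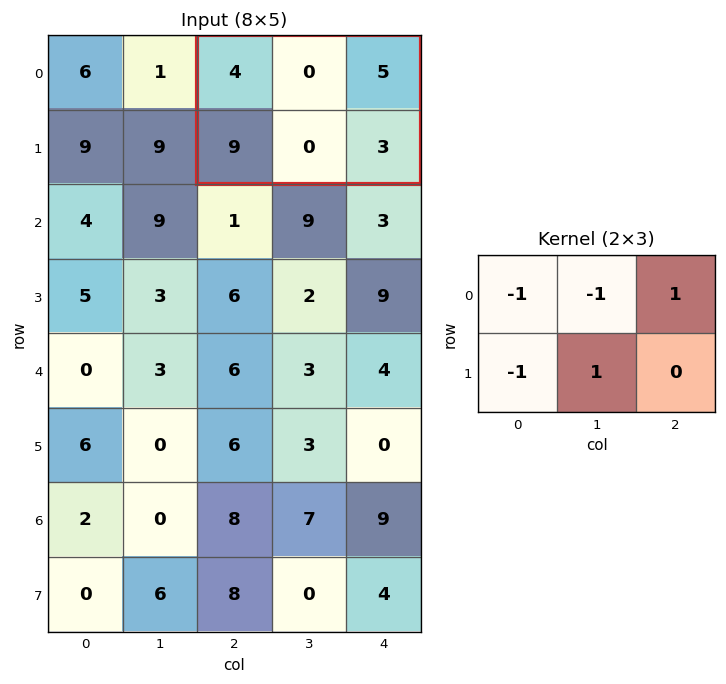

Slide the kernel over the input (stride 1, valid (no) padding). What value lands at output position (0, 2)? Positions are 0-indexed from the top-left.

-8

The receptive field on the input at this output position is [4 0 5 / 9 0 3]. Elementwise product with the kernel and sum: 4·-1 + 0·-1 + 5·1 + 9·-1 + 0·1.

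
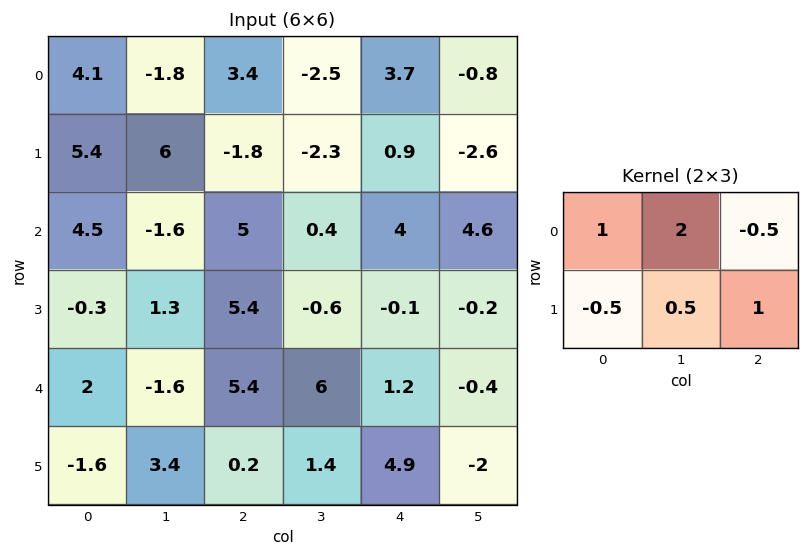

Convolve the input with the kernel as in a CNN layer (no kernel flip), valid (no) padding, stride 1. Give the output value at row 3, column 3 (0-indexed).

The receptive field on the input at this output position is [-0.6 -0.1 -0.2 / 6 1.2 -0.4]. Elementwise product with the kernel and sum: -0.6·1 + -0.1·2 + -0.2·-0.5 + 6·-0.5 + 1.2·0.5 + -0.4·1.

-3.5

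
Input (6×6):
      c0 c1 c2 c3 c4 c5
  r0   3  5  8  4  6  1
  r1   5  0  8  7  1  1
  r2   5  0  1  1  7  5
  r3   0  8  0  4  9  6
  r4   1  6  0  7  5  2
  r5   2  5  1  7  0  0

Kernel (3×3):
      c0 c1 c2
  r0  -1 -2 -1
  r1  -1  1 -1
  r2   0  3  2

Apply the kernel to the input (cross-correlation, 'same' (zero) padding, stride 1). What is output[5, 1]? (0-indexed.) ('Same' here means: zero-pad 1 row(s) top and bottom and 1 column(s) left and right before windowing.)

The receptive field on the zero-padded input at this output position is [1 6 0 / 2 5 1 / 0 0 0]. Elementwise product with the kernel and sum: 1·-1 + 6·-2 + 0·-1 + 2·-1 + 5·1 + 1·-1 + 0·3 + 0·2.

-11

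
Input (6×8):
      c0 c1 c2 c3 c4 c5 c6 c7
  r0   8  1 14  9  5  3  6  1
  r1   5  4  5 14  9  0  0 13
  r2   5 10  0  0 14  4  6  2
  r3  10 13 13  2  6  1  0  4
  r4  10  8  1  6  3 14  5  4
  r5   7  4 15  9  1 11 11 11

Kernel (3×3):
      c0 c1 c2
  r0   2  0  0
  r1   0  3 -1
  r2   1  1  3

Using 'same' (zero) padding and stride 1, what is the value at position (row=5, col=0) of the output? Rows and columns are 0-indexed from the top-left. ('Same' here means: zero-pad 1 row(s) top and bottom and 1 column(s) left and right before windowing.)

The receptive field on the zero-padded input at this output position is [0 10 8 / 0 7 4 / 0 0 0]. Elementwise product with the kernel and sum: 0·2 + 7·3 + 4·-1 + 0·1 + 0·1 + 0·3.

17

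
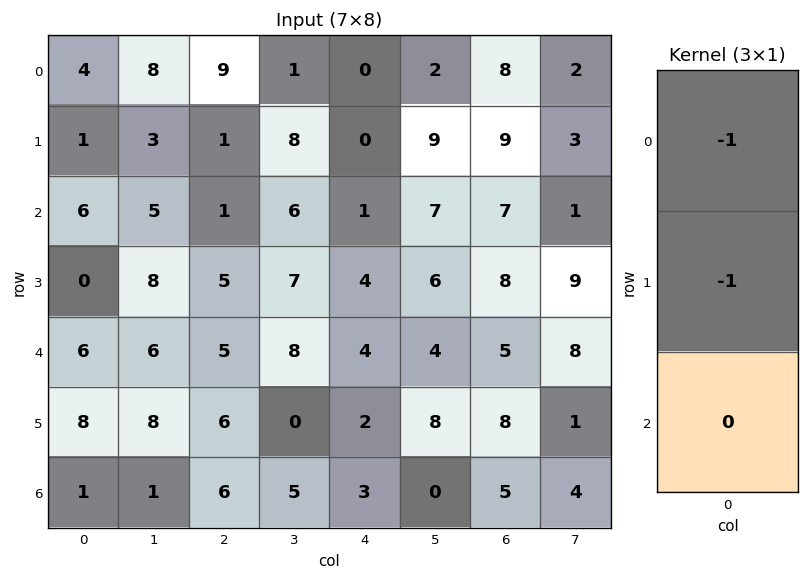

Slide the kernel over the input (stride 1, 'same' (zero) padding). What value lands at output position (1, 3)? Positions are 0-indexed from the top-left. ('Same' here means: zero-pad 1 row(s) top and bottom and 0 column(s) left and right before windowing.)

The receptive field on the zero-padded input at this output position is [1 / 8 / 6]. Elementwise product with the kernel and sum: 1·-1 + 8·-1.

-9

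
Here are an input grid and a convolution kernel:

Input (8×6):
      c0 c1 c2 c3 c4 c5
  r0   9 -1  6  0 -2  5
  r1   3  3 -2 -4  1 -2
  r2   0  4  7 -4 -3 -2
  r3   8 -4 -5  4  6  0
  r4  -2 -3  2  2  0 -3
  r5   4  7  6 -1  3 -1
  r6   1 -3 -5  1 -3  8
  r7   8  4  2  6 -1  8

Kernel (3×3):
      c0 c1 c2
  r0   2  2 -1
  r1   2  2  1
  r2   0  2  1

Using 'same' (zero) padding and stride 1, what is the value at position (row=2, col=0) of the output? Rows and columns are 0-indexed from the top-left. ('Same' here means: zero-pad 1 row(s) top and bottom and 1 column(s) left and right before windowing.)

19

The receptive field on the zero-padded input at this output position is [0 3 3 / 0 0 4 / 0 8 -4]. Elementwise product with the kernel and sum: 0·2 + 3·2 + 3·-1 + 0·2 + 0·2 + 4·1 + 8·2 + -4·1.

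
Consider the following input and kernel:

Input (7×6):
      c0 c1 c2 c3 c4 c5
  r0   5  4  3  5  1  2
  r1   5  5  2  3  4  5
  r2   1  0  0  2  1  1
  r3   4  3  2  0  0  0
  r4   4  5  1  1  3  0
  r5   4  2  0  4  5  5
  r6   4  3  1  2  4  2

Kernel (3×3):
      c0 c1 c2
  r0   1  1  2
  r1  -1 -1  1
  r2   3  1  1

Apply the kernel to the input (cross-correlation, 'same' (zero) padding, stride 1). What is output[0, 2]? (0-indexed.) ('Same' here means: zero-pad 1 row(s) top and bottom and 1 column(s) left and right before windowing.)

The receptive field on the zero-padded input at this output position is [0 0 0 / 4 3 5 / 5 2 3]. Elementwise product with the kernel and sum: 0·1 + 0·1 + 0·2 + 4·-1 + 3·-1 + 5·1 + 5·3 + 2·1 + 3·1.

18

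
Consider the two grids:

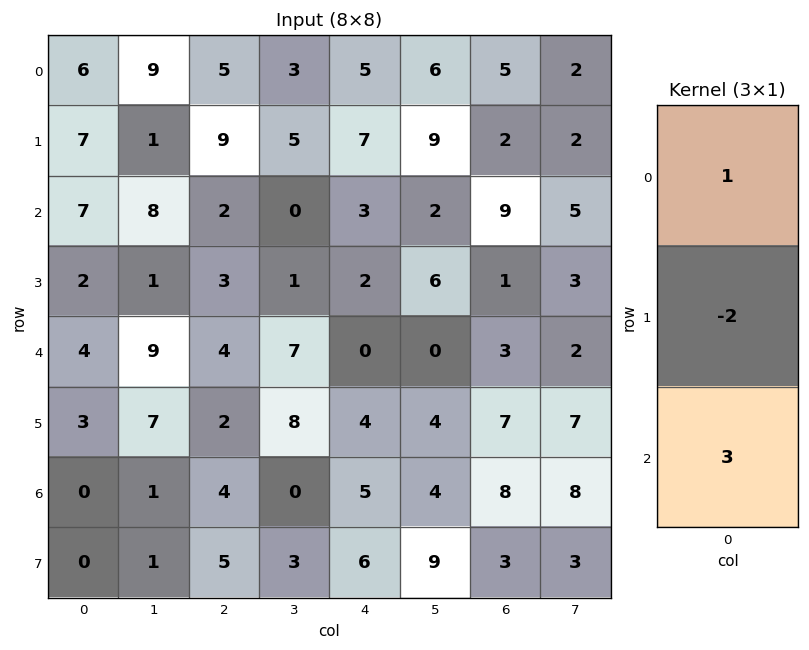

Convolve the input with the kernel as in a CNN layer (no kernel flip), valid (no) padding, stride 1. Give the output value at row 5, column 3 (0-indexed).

17

The receptive field on the input at this output position is [8 / 0 / 3]. Elementwise product with the kernel and sum: 8·1 + 0·-2 + 3·3.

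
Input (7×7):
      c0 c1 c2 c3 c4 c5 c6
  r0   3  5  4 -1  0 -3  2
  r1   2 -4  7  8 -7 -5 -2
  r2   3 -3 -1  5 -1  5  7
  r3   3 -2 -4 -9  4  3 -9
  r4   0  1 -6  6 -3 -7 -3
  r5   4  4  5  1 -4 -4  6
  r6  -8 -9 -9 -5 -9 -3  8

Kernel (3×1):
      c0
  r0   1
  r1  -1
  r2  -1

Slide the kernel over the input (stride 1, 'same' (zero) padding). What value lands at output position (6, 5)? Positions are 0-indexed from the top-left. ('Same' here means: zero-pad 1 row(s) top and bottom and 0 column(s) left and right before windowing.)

The receptive field on the zero-padded input at this output position is [-4 / -3 / 0]. Elementwise product with the kernel and sum: -4·1 + -3·-1 + 0·-1.

-1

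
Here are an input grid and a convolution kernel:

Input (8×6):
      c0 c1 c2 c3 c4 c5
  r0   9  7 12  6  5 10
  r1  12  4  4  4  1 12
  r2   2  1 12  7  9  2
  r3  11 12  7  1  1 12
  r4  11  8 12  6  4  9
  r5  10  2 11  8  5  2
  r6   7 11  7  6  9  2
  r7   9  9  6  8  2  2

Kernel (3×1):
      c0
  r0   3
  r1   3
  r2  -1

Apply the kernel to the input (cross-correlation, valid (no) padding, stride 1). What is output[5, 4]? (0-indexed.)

40

The receptive field on the input at this output position is [5 / 9 / 2]. Elementwise product with the kernel and sum: 5·3 + 9·3 + 2·-1.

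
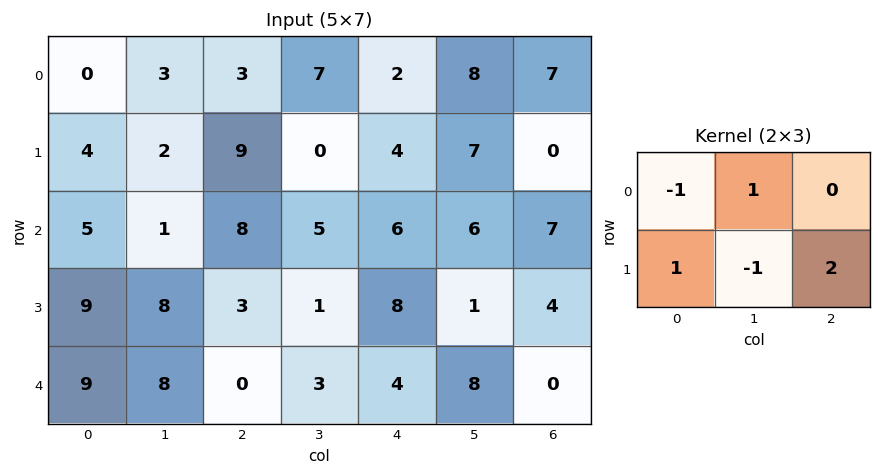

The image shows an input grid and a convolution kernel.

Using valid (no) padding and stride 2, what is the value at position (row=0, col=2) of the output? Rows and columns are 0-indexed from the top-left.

3

The receptive field on the input at this output position is [2 8 7 / 4 7 0]. Elementwise product with the kernel and sum: 2·-1 + 8·1 + 4·1 + 7·-1 + 0·2.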